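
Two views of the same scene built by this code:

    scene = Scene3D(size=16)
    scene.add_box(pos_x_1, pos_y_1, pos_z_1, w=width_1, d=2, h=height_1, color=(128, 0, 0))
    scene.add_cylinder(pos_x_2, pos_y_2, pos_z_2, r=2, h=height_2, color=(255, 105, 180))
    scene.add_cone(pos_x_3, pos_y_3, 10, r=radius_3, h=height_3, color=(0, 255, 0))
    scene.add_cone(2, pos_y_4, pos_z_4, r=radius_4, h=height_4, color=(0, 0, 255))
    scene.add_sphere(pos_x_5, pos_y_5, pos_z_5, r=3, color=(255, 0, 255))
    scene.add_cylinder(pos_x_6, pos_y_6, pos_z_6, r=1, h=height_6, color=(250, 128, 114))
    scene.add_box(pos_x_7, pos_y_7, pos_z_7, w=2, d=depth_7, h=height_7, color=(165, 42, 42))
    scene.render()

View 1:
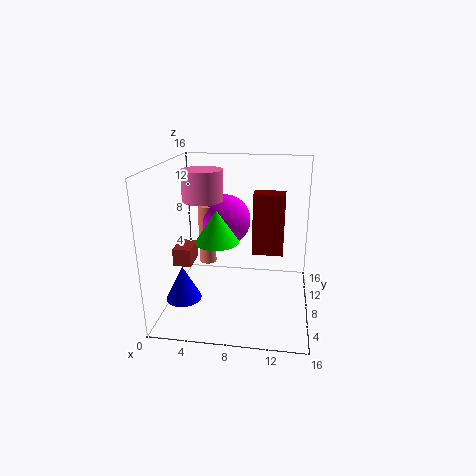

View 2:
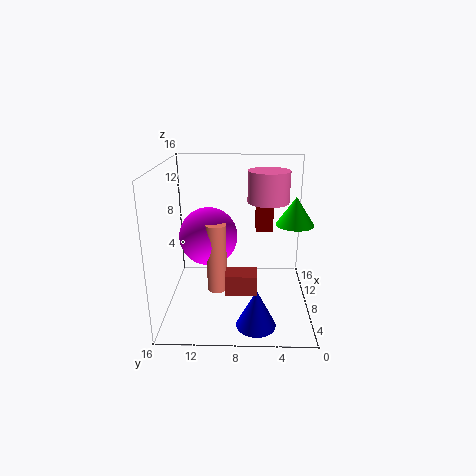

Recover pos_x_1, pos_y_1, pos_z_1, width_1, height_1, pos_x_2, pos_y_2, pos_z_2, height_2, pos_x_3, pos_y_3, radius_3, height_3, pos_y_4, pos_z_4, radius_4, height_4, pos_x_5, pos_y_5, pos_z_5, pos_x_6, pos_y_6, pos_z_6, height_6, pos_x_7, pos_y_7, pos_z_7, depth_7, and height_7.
pos_x_1 = 10, pos_y_1 = 4, pos_z_1 = 8, width_1 = 3, height_1 = 6, pos_x_2 = 5, pos_y_2 = 5, pos_z_2 = 13, height_2 = 3, pos_x_3 = 7, pos_y_3 = 2, radius_3 = 2, height_3 = 3, pos_y_4 = 6, pos_z_4 = 1, radius_4 = 2, height_4 = 4, pos_x_5 = 6, pos_y_5 = 11, pos_z_5 = 9, pos_x_6 = 4, pos_y_6 = 10, pos_z_6 = 4, height_6 = 7, pos_x_7 = 1, pos_y_7 = 6, pos_z_7 = 5, depth_7 = 3, height_7 = 2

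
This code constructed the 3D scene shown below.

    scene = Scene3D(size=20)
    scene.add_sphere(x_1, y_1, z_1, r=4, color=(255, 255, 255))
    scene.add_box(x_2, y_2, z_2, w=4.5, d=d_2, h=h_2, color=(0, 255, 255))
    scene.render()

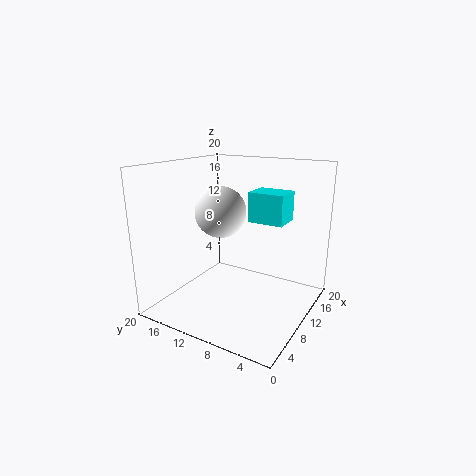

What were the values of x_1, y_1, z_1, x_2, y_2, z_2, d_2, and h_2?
x_1 = 14, y_1 = 15.5, z_1 = 12, x_2 = 14.5, y_2 = 5.5, z_2 = 11, d_2 = 5.5, h_2 = 4.5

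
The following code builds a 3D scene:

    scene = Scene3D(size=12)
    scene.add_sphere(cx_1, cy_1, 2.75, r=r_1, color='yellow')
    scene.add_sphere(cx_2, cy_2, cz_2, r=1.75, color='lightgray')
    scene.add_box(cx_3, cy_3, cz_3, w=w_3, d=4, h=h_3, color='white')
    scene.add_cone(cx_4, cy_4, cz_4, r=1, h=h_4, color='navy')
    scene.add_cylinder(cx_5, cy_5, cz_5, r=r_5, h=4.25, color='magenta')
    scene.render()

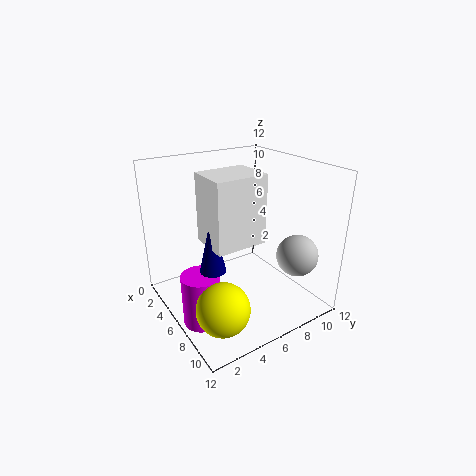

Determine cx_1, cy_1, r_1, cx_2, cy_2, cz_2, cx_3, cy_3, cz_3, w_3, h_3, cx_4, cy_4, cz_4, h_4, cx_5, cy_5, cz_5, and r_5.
cx_1 = 9.75, cy_1 = 2.25, r_1 = 2, cx_2 = 9, cy_2 = 10, cz_2 = 4.5, cx_3 = 5.75, cy_3 = 2.5, cz_3 = 6.75, w_3 = 3.25, h_3 = 5.25, cx_4 = 7.5, cy_4 = 2.75, cz_4 = 4.75, h_4 = 4.5, cx_5 = 7.25, cy_5 = 1.75, cz_5 = 0.25, r_5 = 1.5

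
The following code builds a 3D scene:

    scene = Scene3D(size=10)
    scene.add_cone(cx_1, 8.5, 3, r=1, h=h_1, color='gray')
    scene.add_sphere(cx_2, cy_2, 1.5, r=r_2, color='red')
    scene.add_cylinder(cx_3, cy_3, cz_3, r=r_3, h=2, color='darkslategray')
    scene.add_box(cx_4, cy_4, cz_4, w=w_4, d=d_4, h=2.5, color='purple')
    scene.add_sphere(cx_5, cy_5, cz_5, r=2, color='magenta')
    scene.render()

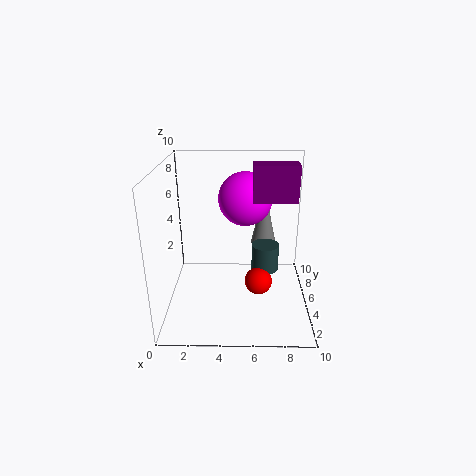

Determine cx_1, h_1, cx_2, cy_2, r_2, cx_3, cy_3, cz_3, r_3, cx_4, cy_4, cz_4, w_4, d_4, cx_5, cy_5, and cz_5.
cx_1 = 7
h_1 = 4.5
cx_2 = 6.5
cy_2 = 5
r_2 = 1
cx_3 = 7
cy_3 = 6
cz_3 = 2
r_3 = 1
cx_4 = 6
cy_4 = 5
cz_4 = 7.5
w_4 = 3
d_4 = 1.5
cx_5 = 5.5
cy_5 = 7.5
cz_5 = 7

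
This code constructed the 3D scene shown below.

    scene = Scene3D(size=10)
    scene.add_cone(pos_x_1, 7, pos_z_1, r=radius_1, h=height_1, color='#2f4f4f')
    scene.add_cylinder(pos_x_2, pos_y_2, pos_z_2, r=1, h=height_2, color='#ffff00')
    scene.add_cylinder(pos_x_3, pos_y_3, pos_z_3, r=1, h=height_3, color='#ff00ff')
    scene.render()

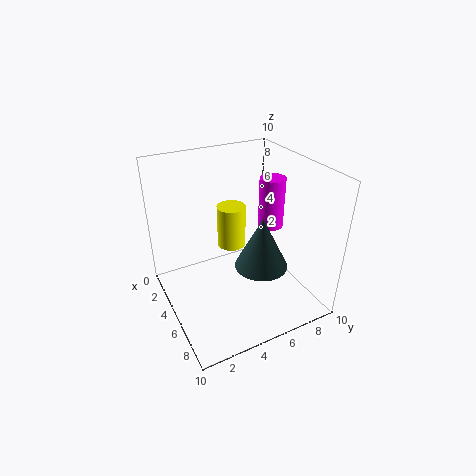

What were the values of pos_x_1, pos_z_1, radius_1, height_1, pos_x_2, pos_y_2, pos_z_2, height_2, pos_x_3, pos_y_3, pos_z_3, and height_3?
pos_x_1 = 5
pos_z_1 = 2
radius_1 = 2
height_1 = 4
pos_x_2 = 4
pos_y_2 = 5
pos_z_2 = 4
height_2 = 3
pos_x_3 = 3
pos_y_3 = 9
pos_z_3 = 4
height_3 = 4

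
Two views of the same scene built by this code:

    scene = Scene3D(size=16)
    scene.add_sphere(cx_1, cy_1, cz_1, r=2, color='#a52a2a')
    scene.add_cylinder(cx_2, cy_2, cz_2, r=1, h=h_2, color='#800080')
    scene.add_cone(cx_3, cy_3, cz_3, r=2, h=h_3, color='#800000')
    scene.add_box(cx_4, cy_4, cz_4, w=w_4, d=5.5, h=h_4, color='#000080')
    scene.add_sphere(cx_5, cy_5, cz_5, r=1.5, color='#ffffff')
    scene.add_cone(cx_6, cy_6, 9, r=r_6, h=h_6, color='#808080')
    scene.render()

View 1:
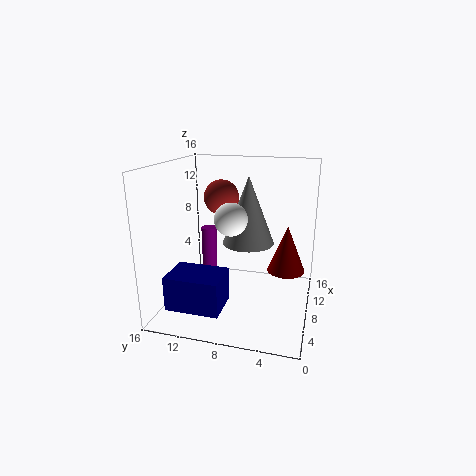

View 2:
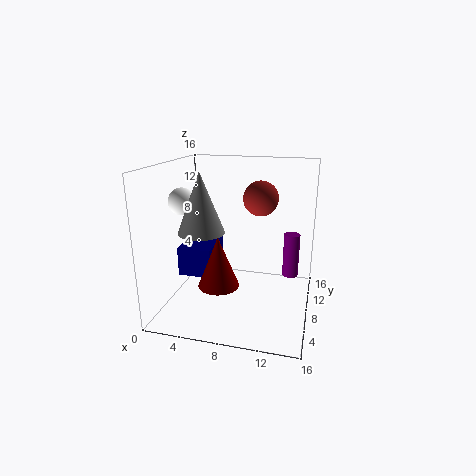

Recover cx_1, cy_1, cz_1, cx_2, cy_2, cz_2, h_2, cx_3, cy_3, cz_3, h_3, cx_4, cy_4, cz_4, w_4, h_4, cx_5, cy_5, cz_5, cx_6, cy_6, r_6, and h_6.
cx_1 = 10; cy_1 = 10.5; cz_1 = 12; cx_2 = 13.5; cy_2 = 13.5; cz_2 = 1.5; h_2 = 5.5; cx_3 = 7.5; cy_3 = 2.5; cz_3 = 5; h_3 = 5; cx_4 = 0.5; cy_4 = 8; cz_4 = 2.5; w_4 = 4; h_4 = 3.5; cx_5 = 2; cy_5 = 7; cz_5 = 12; cx_6 = 4.5; cy_6 = 6; r_6 = 2.5; h_6 = 6.5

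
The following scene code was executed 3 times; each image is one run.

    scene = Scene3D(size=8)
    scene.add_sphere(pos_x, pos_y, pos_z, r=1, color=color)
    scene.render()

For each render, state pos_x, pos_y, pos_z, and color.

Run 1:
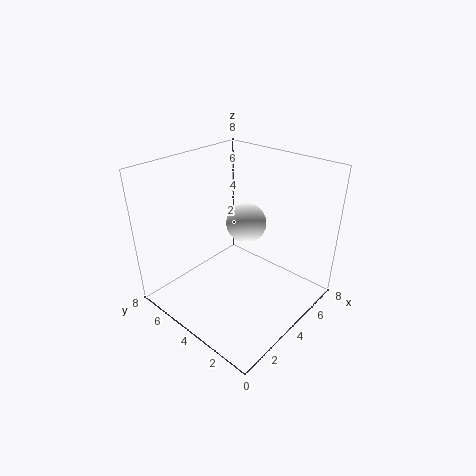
pos_x = 3.5; pos_y = 3; pos_z = 5.5; color = 'white'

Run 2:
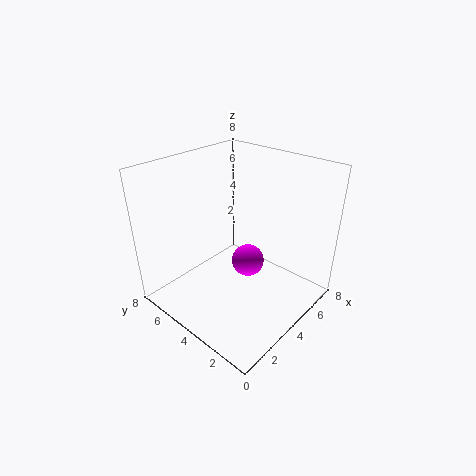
pos_x = 5.5; pos_y = 4.5; pos_z = 1.5; color = 'magenta'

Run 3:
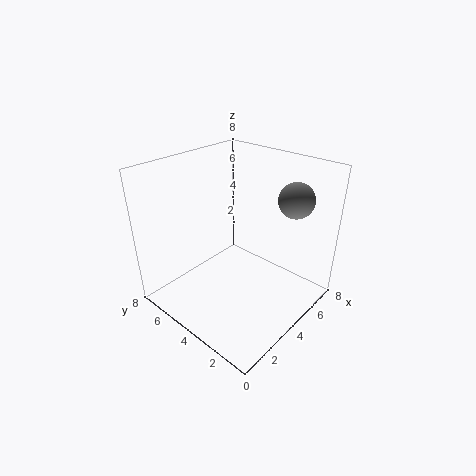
pos_x = 6.5; pos_y = 2; pos_z = 6; color = 'gray'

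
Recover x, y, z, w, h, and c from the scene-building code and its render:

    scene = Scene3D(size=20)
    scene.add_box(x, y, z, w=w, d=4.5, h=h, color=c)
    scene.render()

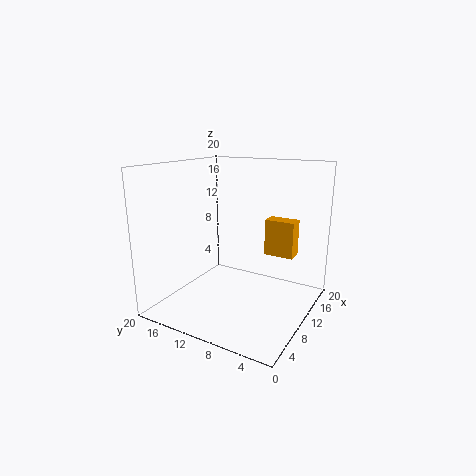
x = 15.5, y = 4, z = 6, w = 2.5, h = 5.5, c = 'orange'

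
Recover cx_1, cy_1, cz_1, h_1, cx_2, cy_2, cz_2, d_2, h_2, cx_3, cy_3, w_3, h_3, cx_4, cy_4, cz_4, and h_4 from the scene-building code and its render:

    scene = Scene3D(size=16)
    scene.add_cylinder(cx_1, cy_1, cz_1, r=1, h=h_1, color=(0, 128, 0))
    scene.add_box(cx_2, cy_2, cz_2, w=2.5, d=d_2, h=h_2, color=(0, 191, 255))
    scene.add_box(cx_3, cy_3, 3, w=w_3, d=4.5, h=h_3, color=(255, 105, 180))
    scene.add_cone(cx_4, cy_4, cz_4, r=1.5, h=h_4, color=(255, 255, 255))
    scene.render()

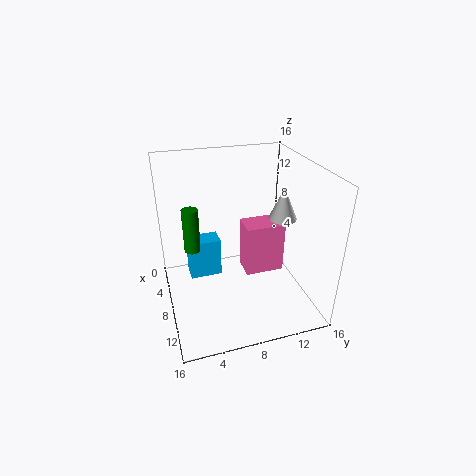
cx_1 = 3.5; cy_1 = 3.5; cz_1 = 4.5; h_1 = 5.5; cx_2 = 1.5; cy_2 = 3; cz_2 = 0.5; d_2 = 4; h_2 = 5; cx_3 = 5.5; cy_3 = 9; w_3 = 3; h_3 = 6; cx_4 = 9.5; cy_4 = 12.5; cz_4 = 10.5; h_4 = 3.5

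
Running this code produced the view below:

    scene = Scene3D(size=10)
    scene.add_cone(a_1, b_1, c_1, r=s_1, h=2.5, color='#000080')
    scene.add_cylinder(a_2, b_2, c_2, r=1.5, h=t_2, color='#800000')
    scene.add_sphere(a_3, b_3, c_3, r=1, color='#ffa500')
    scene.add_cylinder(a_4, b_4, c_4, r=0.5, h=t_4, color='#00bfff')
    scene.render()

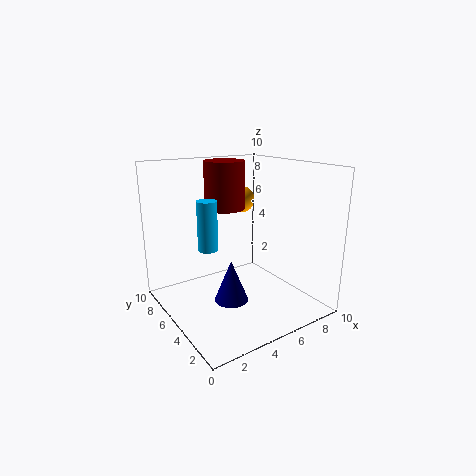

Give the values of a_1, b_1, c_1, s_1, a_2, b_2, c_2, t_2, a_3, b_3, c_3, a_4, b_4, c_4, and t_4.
a_1 = 2.5
b_1 = 2
c_1 = 2.5
s_1 = 1
a_2 = 5.5
b_2 = 7.5
c_2 = 6.5
t_2 = 3.5
a_3 = 7
b_3 = 7.5
c_3 = 7
a_4 = 0.5
b_4 = 1
c_4 = 6.5
t_4 = 2.5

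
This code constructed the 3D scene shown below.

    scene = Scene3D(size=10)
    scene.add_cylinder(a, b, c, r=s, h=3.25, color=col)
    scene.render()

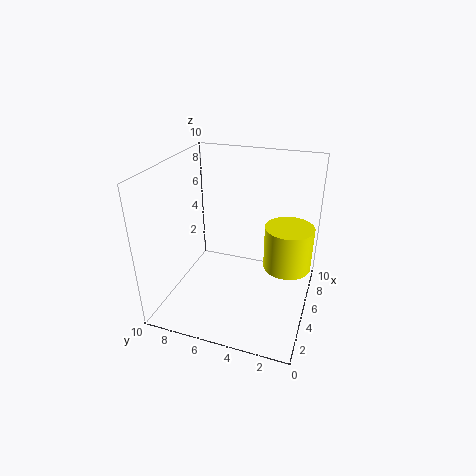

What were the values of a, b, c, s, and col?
a = 6.75
b = 1.75
c = 2.25
s = 1.75
col = 'yellow'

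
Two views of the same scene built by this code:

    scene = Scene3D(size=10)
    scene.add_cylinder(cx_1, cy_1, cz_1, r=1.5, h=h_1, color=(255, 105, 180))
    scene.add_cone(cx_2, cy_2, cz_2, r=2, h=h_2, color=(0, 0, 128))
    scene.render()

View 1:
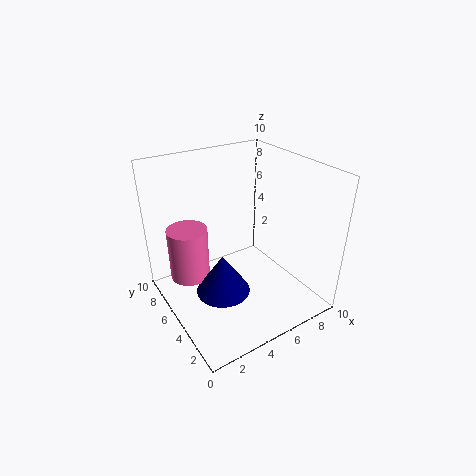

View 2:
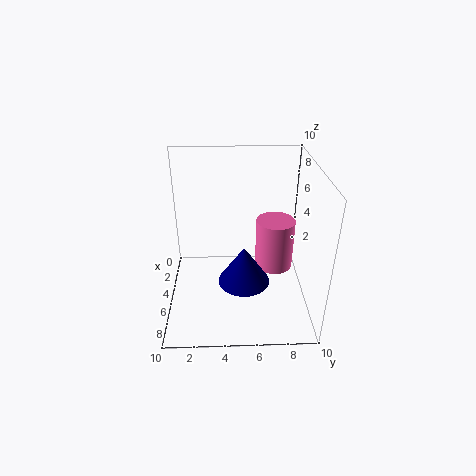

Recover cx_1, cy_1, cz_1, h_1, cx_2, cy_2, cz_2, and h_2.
cx_1 = 2.5; cy_1 = 8; cz_1 = 1; h_1 = 4; cx_2 = 4; cy_2 = 5.5; cz_2 = 0.5; h_2 = 3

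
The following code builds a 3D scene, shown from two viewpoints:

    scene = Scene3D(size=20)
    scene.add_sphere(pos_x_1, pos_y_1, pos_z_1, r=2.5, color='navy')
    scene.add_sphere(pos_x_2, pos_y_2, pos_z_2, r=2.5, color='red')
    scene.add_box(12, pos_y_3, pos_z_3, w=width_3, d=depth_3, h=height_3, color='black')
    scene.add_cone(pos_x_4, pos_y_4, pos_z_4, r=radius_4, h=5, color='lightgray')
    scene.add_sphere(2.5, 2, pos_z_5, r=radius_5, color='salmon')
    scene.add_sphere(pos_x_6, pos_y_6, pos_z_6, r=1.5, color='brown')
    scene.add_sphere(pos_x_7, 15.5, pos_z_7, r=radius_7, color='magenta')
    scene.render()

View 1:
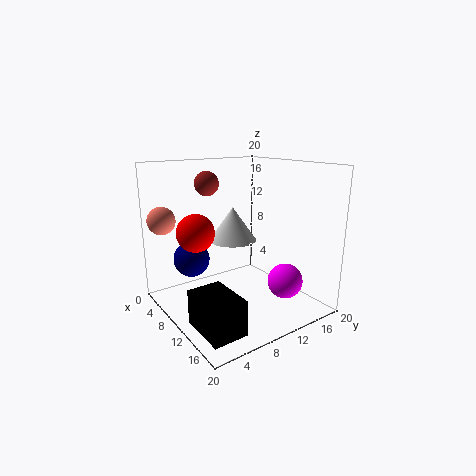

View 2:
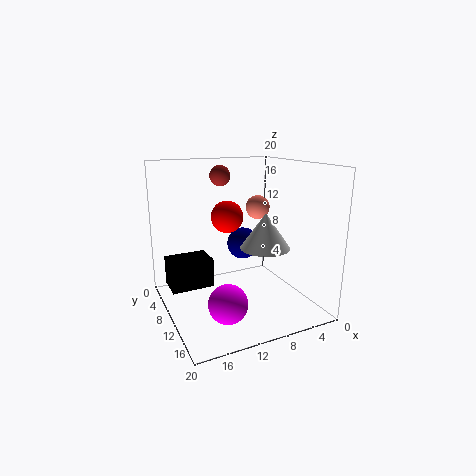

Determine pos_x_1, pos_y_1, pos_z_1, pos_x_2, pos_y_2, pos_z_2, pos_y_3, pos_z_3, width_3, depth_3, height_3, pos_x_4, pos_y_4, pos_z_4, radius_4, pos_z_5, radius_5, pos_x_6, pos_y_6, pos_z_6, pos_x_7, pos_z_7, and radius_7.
pos_x_1 = 6.5, pos_y_1 = 4.5, pos_z_1 = 7, pos_x_2 = 9, pos_y_2 = 4, pos_z_2 = 11.5, pos_y_3 = 1, pos_z_3 = 1, width_3 = 6.5, depth_3 = 4.5, height_3 = 4.5, pos_x_4 = 6.5, pos_y_4 = 11.5, pos_z_4 = 8.5, radius_4 = 3.5, pos_z_5 = 12, radius_5 = 2, pos_x_6 = 10.5, pos_y_6 = 5, pos_z_6 = 18, pos_x_7 = 14, pos_z_7 = 3.5, radius_7 = 2.5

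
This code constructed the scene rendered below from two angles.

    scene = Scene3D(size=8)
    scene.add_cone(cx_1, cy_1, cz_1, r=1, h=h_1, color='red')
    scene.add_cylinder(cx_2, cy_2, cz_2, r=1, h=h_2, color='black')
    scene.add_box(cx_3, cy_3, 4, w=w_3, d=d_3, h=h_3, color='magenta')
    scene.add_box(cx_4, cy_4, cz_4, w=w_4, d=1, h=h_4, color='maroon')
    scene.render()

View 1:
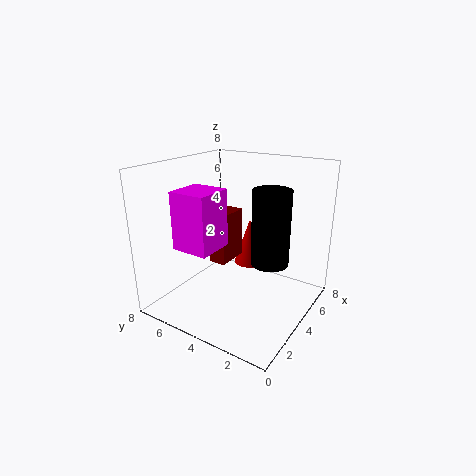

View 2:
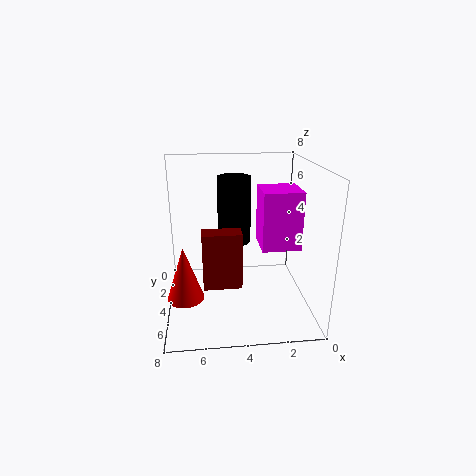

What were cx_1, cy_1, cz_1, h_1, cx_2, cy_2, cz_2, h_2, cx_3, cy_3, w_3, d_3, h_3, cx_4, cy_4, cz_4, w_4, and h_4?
cx_1 = 7
cy_1 = 5
cz_1 = 1
h_1 = 3
cx_2 = 4
cy_2 = 2
cz_2 = 3
h_2 = 4
cx_3 = 1
cy_3 = 4
w_3 = 2
d_3 = 2
h_3 = 3
cx_4 = 4
cy_4 = 5
cz_4 = 2
w_4 = 2
h_4 = 3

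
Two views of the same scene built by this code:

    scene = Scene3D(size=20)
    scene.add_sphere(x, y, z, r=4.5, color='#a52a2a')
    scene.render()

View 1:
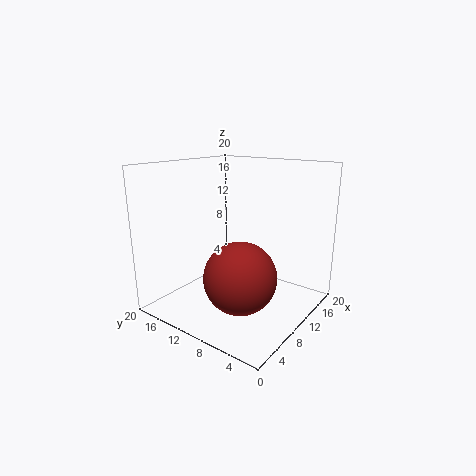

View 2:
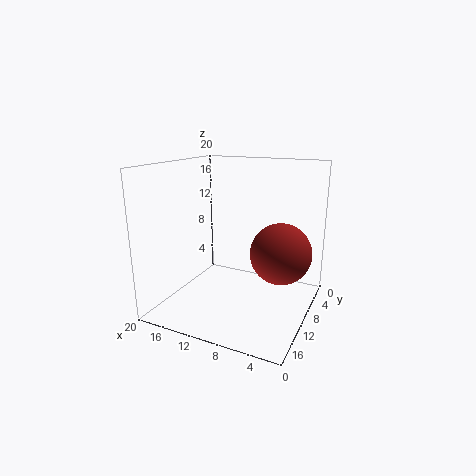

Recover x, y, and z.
x = 5, y = 6, z = 7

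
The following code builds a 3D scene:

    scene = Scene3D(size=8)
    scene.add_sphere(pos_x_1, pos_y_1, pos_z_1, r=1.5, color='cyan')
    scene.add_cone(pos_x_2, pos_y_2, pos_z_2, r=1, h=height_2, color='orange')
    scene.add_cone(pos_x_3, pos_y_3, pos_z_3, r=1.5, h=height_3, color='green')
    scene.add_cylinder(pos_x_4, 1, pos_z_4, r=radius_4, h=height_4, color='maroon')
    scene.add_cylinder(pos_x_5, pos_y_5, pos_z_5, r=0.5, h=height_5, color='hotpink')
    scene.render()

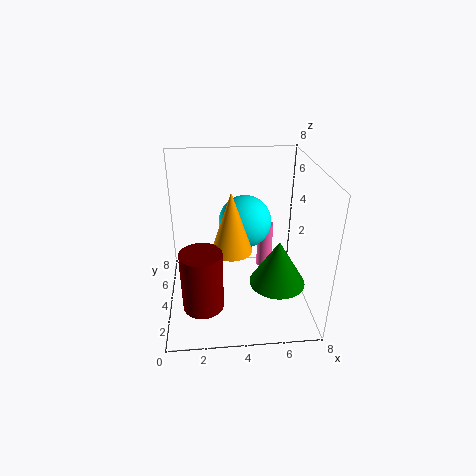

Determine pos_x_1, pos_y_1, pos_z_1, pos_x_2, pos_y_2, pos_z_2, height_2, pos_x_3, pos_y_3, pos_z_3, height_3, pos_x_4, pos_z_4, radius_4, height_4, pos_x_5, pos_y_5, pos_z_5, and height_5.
pos_x_1 = 4.5
pos_y_1 = 5
pos_z_1 = 4.5
pos_x_2 = 3.5
pos_y_2 = 2
pos_z_2 = 4.5
height_2 = 3
pos_x_3 = 6
pos_y_3 = 2.5
pos_z_3 = 2
height_3 = 2.5
pos_x_4 = 2
pos_z_4 = 2
radius_4 = 1
height_4 = 3
pos_x_5 = 6
pos_y_5 = 6.5
pos_z_5 = 0.5
height_5 = 3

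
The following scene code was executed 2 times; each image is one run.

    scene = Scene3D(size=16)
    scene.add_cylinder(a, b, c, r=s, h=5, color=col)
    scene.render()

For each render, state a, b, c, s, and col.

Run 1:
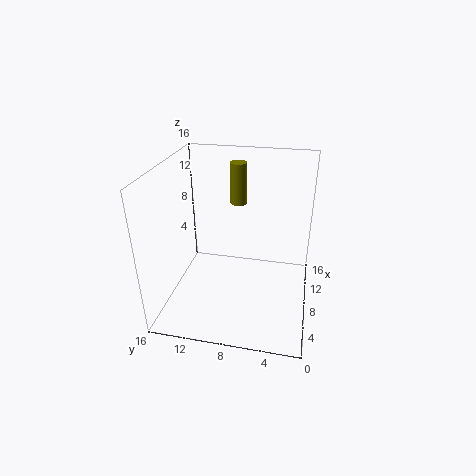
a = 13; b = 9; c = 10; s = 1; col = 'olive'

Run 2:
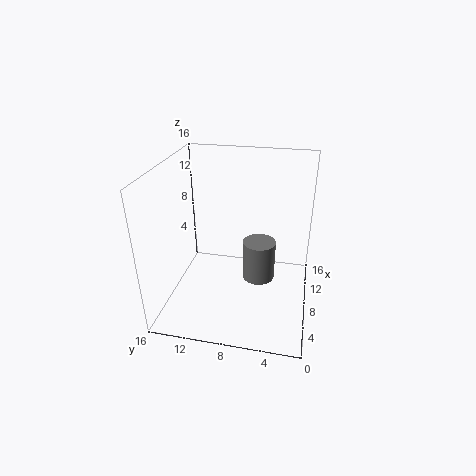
a = 11; b = 6; c = 1; s = 2; col = 'gray'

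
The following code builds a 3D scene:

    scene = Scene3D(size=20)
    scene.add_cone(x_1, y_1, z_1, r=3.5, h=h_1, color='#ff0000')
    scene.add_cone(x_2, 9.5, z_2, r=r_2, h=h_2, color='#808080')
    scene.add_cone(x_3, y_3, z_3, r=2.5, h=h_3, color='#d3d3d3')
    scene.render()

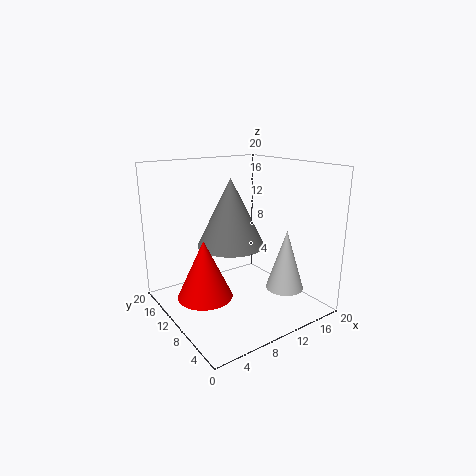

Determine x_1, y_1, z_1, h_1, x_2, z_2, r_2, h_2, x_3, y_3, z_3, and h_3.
x_1 = 3.5
y_1 = 8
z_1 = 4
h_1 = 7.5
x_2 = 8.5
z_2 = 9.5
r_2 = 4.5
h_2 = 9
x_3 = 13.5
y_3 = 4
z_3 = 4
h_3 = 8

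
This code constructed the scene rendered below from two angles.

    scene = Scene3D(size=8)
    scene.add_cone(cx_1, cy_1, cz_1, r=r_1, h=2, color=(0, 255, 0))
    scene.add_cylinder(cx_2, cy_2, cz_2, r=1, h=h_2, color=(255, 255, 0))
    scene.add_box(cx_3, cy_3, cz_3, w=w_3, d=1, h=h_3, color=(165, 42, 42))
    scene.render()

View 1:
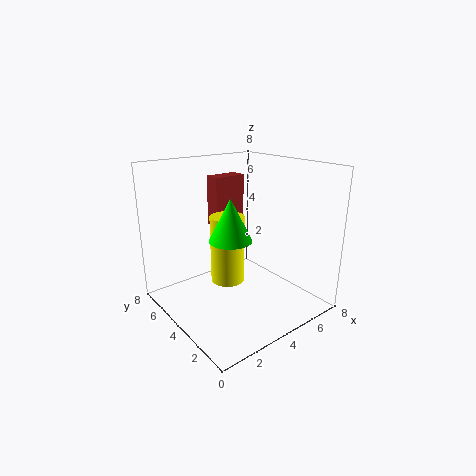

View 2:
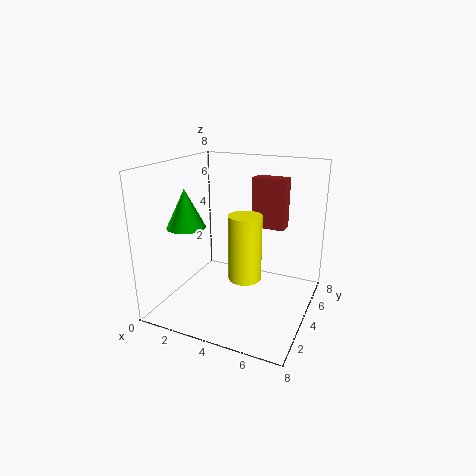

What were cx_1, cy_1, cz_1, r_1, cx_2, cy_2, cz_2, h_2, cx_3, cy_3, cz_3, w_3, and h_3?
cx_1 = 2, cy_1 = 2, cz_1 = 5, r_1 = 1, cx_2 = 4, cy_2 = 5, cz_2 = 1, h_2 = 4, cx_3 = 4, cy_3 = 6, cz_3 = 4, w_3 = 2, h_3 = 3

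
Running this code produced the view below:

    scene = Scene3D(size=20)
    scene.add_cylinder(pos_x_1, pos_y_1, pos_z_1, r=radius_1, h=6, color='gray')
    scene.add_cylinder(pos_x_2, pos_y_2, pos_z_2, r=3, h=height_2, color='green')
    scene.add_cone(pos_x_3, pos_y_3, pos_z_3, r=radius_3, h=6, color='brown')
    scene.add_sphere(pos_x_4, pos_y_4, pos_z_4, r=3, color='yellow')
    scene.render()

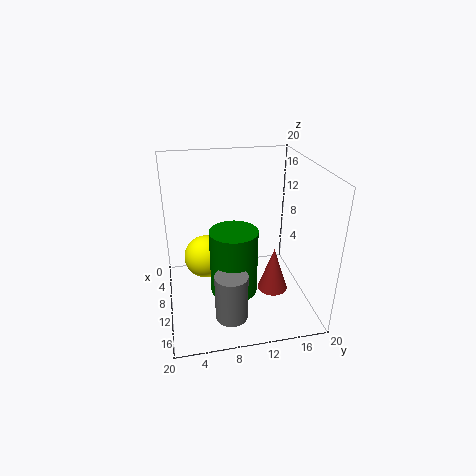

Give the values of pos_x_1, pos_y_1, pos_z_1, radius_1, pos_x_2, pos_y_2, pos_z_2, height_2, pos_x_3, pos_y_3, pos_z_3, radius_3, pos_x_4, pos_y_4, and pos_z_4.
pos_x_1 = 18
pos_y_1 = 7.5
pos_z_1 = 3.5
radius_1 = 2
pos_x_2 = 14.5
pos_y_2 = 8.5
pos_z_2 = 5
height_2 = 8.5
pos_x_3 = 14
pos_y_3 = 14
pos_z_3 = 4
radius_3 = 2
pos_x_4 = 9
pos_y_4 = 5.5
pos_z_4 = 7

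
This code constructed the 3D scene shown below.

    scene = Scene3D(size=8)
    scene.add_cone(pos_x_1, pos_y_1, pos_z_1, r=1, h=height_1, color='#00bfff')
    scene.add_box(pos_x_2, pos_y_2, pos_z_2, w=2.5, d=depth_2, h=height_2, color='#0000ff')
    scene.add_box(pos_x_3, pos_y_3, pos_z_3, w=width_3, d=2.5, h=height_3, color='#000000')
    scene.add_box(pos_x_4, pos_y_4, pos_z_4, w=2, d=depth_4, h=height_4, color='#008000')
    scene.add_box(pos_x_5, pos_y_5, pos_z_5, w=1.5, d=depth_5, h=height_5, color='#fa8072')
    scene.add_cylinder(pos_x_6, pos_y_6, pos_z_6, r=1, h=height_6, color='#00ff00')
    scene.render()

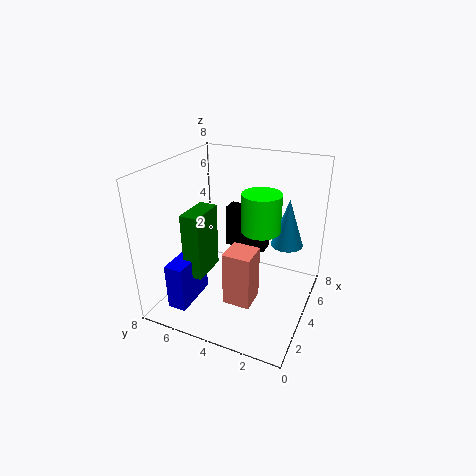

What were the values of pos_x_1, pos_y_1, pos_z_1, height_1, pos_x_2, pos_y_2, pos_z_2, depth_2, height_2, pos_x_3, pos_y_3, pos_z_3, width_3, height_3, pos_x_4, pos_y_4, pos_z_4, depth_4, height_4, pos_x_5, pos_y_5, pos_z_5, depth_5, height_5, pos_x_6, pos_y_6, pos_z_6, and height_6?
pos_x_1 = 7
pos_y_1 = 2
pos_z_1 = 2.5
height_1 = 3
pos_x_2 = 0.5
pos_y_2 = 5.5
pos_z_2 = 1
depth_2 = 1
height_2 = 2.5
pos_x_3 = 5.5
pos_y_3 = 3
pos_z_3 = 2.5
width_3 = 1
height_3 = 2.5
pos_x_4 = 1.5
pos_y_4 = 5
pos_z_4 = 2.5
depth_4 = 1
height_4 = 3.5
pos_x_5 = 2
pos_y_5 = 2.5
pos_z_5 = 1
depth_5 = 1.5
height_5 = 3
pos_x_6 = 3.5
pos_y_6 = 2.5
pos_z_6 = 5
height_6 = 2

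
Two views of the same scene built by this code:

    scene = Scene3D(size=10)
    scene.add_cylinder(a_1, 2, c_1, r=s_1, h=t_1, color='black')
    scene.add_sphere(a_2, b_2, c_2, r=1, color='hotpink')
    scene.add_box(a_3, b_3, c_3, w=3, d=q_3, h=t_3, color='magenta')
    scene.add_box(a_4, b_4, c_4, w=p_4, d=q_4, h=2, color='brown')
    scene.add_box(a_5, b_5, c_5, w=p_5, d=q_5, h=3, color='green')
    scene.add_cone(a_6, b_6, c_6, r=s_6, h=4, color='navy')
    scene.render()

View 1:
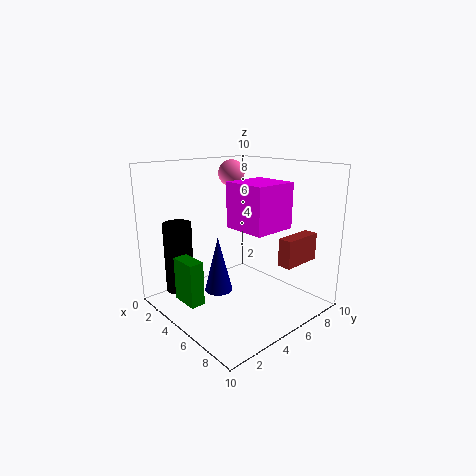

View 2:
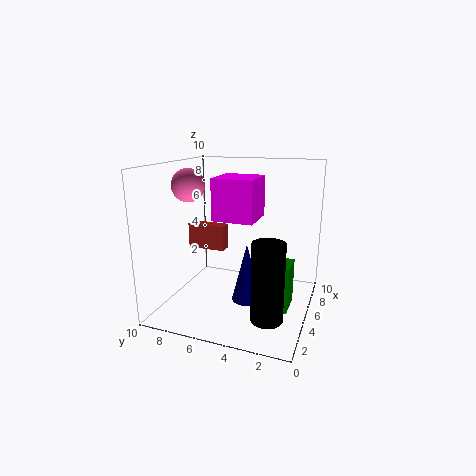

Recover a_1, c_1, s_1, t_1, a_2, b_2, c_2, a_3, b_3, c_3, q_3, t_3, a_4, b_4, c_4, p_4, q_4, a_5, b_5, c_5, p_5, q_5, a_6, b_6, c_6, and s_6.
a_1 = 2; c_1 = 1; s_1 = 1; t_1 = 5; a_2 = 2; b_2 = 7; c_2 = 9; a_3 = 5; b_3 = 4; c_3 = 6; q_3 = 3; t_3 = 3; a_4 = 7; b_4 = 7; c_4 = 3; p_4 = 1; q_4 = 3; a_5 = 3; b_5 = 1; c_5 = 1; p_5 = 2; q_5 = 1; a_6 = 4; b_6 = 4; c_6 = 1; s_6 = 1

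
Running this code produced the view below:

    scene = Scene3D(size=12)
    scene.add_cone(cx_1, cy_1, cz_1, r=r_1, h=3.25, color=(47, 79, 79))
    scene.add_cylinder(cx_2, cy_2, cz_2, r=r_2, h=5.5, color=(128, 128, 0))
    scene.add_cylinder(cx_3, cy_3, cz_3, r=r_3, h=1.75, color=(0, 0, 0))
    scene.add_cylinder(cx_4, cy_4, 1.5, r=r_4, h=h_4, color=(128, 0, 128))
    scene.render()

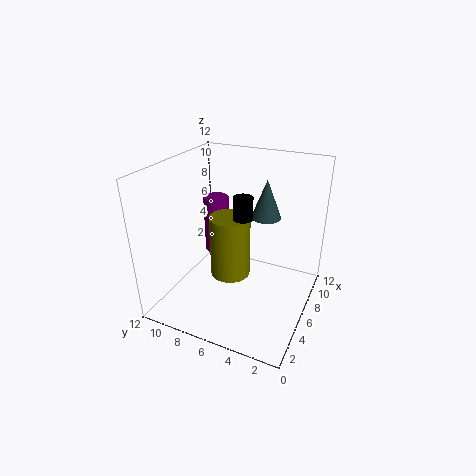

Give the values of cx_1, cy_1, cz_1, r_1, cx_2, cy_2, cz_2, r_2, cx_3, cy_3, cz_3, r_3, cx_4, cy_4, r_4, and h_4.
cx_1 = 7.75; cy_1 = 4.25; cz_1 = 7.5; r_1 = 1.25; cx_2 = 6.5; cy_2 = 7; cz_2 = 2; r_2 = 1.75; cx_3 = 4.75; cy_3 = 5; cz_3 = 8.5; r_3 = 0.75; cx_4 = 10.5; cy_4 = 10.5; r_4 = 1.25; h_4 = 5.75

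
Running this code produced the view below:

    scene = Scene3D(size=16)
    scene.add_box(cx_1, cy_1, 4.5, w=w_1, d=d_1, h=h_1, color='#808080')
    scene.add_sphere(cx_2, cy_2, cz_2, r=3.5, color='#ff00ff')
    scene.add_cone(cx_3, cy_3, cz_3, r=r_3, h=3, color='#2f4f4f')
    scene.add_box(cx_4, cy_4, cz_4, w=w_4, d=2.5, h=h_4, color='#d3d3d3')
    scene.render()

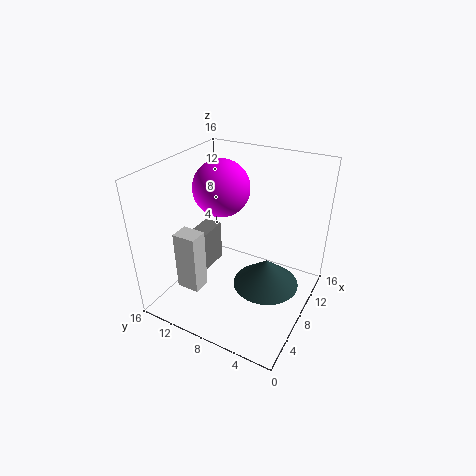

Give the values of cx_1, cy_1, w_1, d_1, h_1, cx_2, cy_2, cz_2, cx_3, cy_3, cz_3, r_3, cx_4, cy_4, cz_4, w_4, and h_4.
cx_1 = 5, cy_1 = 10.5, w_1 = 3.5, d_1 = 2, h_1 = 4.5, cx_2 = 12, cy_2 = 12.5, cz_2 = 11.5, cx_3 = 7, cy_3 = 4, cz_3 = 4, r_3 = 3.5, cx_4 = 2.5, cy_4 = 10, cz_4 = 3.5, w_4 = 2, h_4 = 6.5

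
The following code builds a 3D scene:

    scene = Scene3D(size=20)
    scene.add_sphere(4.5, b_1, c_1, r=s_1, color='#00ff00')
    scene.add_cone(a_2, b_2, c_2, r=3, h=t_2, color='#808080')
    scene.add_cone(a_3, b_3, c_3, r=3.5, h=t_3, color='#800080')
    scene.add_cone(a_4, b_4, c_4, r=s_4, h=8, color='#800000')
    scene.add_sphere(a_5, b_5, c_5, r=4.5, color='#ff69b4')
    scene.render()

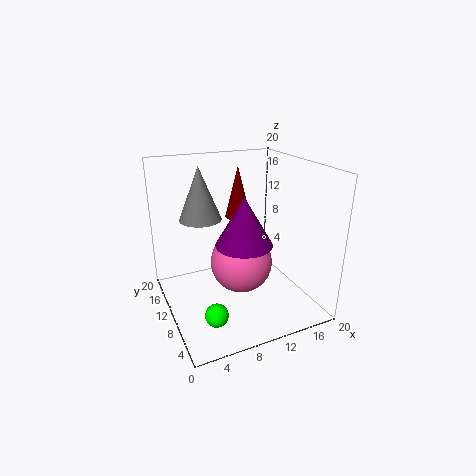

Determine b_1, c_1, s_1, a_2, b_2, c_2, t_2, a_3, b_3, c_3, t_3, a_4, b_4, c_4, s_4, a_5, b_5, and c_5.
b_1 = 4.5; c_1 = 2.5; s_1 = 1.5; a_2 = 6; b_2 = 14; c_2 = 12; t_2 = 7.5; a_3 = 8.5; b_3 = 5; c_3 = 11.5; t_3 = 6; a_4 = 13; b_4 = 16.5; c_4 = 10.5; s_4 = 2; a_5 = 11; b_5 = 11; c_5 = 5.5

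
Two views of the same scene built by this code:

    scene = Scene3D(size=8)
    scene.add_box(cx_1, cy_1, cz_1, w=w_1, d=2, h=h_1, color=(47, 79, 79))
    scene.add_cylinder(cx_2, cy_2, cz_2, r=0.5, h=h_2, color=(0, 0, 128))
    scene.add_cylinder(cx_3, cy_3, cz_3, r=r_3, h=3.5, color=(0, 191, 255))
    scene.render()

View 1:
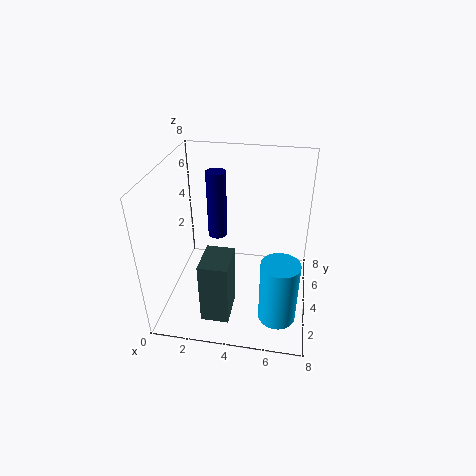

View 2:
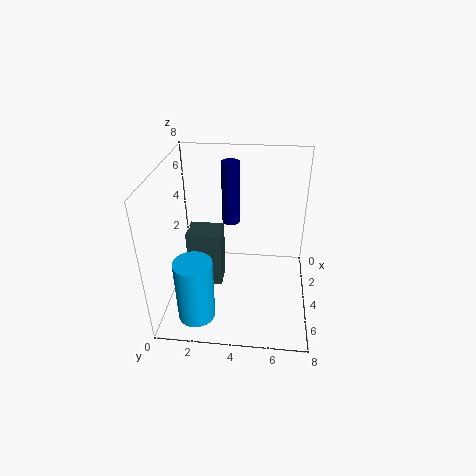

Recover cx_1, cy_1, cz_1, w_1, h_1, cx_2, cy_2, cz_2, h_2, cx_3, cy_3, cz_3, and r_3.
cx_1 = 2.5, cy_1 = 1, cz_1 = 0.5, w_1 = 1.5, h_1 = 3.5, cx_2 = 3, cy_2 = 3.5, cz_2 = 4.5, h_2 = 3.5, cx_3 = 6.5, cy_3 = 2, cz_3 = 0.5, r_3 = 1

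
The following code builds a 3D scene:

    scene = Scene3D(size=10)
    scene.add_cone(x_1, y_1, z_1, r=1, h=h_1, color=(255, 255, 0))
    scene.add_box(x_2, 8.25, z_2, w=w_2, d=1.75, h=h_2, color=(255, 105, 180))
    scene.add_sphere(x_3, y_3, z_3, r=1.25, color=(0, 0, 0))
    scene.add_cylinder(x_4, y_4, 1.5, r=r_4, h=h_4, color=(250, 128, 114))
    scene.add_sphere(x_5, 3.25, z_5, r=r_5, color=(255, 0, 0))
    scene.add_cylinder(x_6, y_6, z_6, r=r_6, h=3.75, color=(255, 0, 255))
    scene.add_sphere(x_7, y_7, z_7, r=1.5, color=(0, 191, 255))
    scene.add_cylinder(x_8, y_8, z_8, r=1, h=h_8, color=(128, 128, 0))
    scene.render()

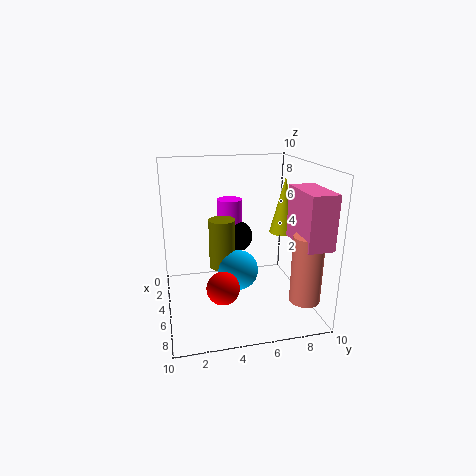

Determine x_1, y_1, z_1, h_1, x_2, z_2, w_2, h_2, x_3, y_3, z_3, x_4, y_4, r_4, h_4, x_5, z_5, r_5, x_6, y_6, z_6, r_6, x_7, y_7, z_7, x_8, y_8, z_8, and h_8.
x_1 = 4.5
y_1 = 8.5
z_1 = 5
h_1 = 4
x_2 = 5.75
z_2 = 5.25
w_2 = 3.5
h_2 = 3.5
x_3 = 1.5
y_3 = 5.75
z_3 = 3.75
x_4 = 8.25
y_4 = 8.75
r_4 = 1
h_4 = 4.5
x_5 = 8.5
z_5 = 3.25
r_5 = 1
x_6 = 1
y_6 = 5.25
z_6 = 3
r_6 = 1
x_7 = 4
y_7 = 5.25
z_7 = 2
x_8 = 3
y_8 = 4.25
z_8 = 2
h_8 = 3.75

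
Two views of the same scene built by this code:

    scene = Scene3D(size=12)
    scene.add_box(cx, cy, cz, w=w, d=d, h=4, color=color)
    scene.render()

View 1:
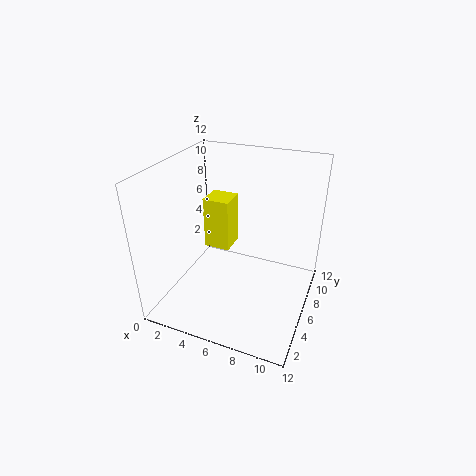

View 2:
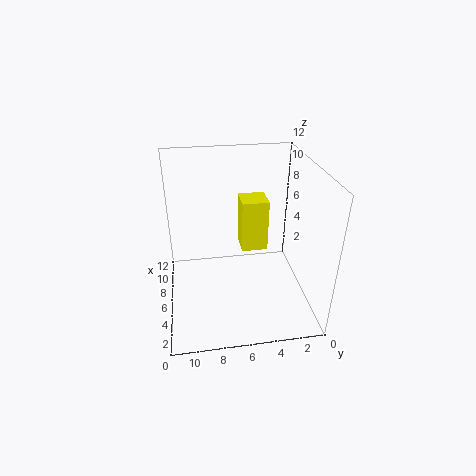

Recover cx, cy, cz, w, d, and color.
cx = 4
cy = 4
cz = 6
w = 2
d = 2
color = 'yellow'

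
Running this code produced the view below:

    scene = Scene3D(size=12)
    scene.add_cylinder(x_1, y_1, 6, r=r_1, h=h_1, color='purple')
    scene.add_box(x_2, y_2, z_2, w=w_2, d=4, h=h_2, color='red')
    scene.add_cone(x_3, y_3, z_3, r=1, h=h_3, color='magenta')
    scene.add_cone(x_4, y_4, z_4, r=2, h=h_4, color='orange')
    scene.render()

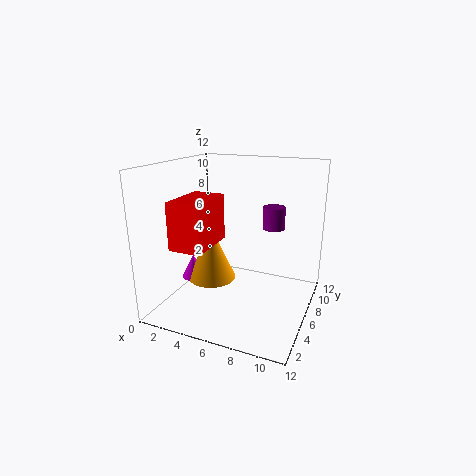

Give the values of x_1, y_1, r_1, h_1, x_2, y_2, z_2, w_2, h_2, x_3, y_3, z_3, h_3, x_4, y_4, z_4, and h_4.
x_1 = 8; y_1 = 9.5; r_1 = 1; h_1 = 2; x_2 = 3; y_2 = 0.5; z_2 = 6.5; w_2 = 2.5; h_2 = 3.5; x_3 = 2.5; y_3 = 4.5; z_3 = 2.5; h_3 = 2; x_4 = 4; y_4 = 5; z_4 = 2.5; h_4 = 4.5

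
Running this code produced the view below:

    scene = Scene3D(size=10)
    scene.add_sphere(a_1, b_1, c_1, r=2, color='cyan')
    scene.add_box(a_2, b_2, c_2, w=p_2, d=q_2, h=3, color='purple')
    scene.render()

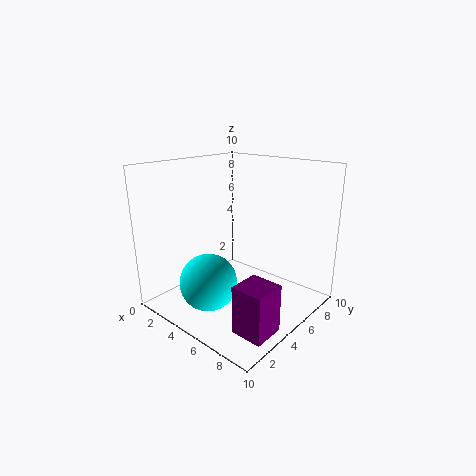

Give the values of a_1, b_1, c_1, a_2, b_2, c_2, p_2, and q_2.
a_1 = 4
b_1 = 3
c_1 = 2
a_2 = 8
b_2 = 1
c_2 = 1
p_2 = 2
q_2 = 2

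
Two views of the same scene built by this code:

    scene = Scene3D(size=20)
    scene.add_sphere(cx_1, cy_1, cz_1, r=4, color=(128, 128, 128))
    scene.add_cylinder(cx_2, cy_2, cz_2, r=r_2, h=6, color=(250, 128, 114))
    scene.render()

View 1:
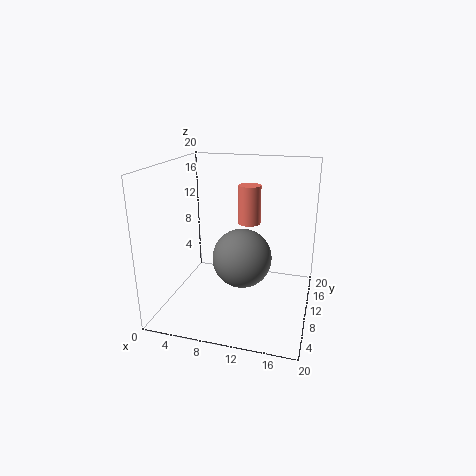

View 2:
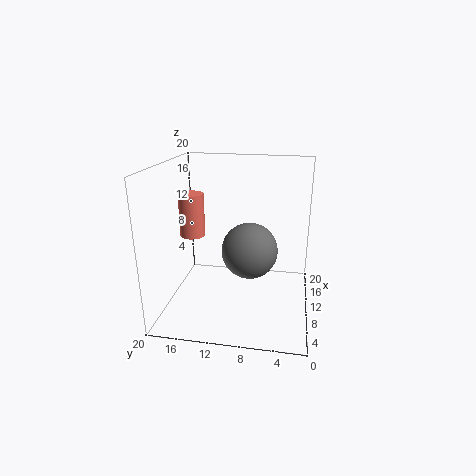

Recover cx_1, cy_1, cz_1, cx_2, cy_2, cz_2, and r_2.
cx_1 = 11, cy_1 = 8.5, cz_1 = 7.75, cx_2 = 10, cy_2 = 16.5, cz_2 = 10, r_2 = 1.75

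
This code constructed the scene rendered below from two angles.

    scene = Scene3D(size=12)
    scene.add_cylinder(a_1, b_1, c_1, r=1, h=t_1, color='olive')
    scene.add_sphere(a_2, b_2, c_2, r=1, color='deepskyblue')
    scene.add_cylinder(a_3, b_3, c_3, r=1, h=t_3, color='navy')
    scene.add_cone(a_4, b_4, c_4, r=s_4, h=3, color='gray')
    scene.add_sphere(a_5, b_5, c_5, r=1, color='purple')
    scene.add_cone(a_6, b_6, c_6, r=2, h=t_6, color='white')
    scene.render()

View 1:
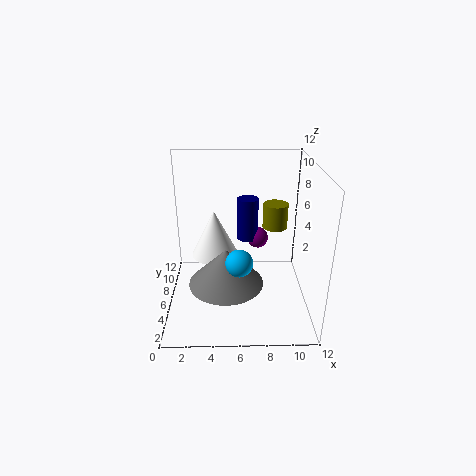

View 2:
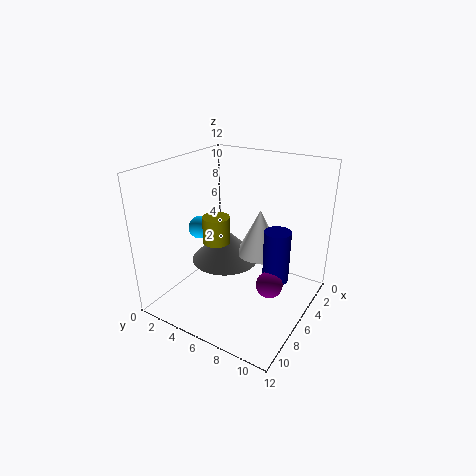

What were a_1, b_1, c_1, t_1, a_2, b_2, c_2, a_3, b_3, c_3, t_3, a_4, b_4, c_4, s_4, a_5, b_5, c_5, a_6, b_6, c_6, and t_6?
a_1 = 9
b_1 = 6
c_1 = 7
t_1 = 2
a_2 = 6
b_2 = 2
c_2 = 6
a_3 = 7
b_3 = 10
c_3 = 4
t_3 = 4
a_4 = 5
b_4 = 4
c_4 = 3
s_4 = 3
a_5 = 8
b_5 = 10
c_5 = 4
a_6 = 4
b_6 = 7
c_6 = 4
t_6 = 4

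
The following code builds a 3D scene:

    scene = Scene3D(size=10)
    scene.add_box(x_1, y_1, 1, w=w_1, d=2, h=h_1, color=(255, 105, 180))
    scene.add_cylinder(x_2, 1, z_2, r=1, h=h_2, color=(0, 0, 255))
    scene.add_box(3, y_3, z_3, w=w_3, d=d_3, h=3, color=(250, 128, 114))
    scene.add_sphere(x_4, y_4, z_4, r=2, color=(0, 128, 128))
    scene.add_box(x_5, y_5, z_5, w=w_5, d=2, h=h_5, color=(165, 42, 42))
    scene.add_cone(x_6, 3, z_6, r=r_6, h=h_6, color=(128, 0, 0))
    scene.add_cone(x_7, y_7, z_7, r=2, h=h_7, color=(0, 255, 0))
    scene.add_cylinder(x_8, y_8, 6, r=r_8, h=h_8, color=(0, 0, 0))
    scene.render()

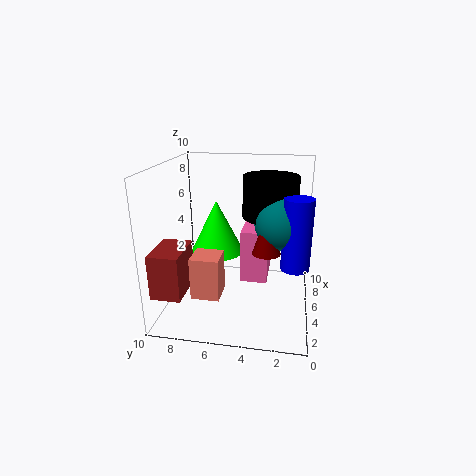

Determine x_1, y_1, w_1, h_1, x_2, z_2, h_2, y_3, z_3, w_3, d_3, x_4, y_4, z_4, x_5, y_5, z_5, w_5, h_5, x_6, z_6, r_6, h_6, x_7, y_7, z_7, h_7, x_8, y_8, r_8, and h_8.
x_1 = 6, y_1 = 3, w_1 = 3, h_1 = 4, x_2 = 5, z_2 = 3, h_2 = 5, y_3 = 6, z_3 = 1, w_3 = 2, d_3 = 2, x_4 = 6, y_4 = 2, z_4 = 6, x_5 = 1, y_5 = 8, z_5 = 2, w_5 = 3, h_5 = 3, x_6 = 5, z_6 = 4, r_6 = 1, h_6 = 3, x_7 = 7, y_7 = 7, z_7 = 3, h_7 = 4, x_8 = 7, y_8 = 3, r_8 = 2, h_8 = 3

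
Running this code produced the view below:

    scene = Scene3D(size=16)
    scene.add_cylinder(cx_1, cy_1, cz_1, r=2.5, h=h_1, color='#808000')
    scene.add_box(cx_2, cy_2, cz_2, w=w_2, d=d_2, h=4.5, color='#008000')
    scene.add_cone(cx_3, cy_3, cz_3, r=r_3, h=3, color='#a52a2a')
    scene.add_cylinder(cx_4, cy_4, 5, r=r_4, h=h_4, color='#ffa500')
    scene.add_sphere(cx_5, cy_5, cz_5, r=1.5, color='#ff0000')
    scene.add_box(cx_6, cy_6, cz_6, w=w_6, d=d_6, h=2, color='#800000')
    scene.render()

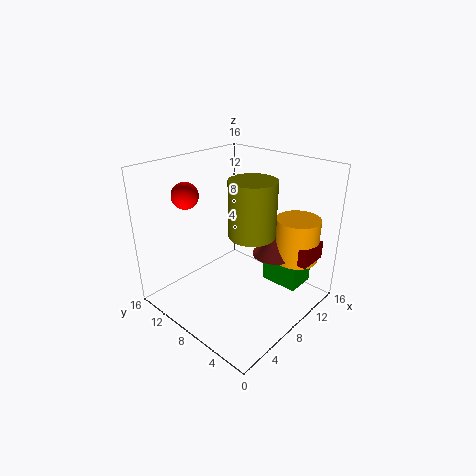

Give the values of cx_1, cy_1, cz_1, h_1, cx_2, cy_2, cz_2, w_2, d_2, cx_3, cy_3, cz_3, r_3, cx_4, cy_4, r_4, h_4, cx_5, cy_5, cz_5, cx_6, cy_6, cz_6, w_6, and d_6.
cx_1 = 8, cy_1 = 6, cz_1 = 9, h_1 = 6, cx_2 = 11.5, cy_2 = 2.5, cz_2 = 1.5, w_2 = 3.5, d_2 = 4.5, cx_3 = 11.5, cy_3 = 5.5, cz_3 = 5.5, r_3 = 2.5, cx_4 = 13, cy_4 = 3.5, r_4 = 2.5, h_4 = 5, cx_5 = 5, cy_5 = 13, cz_5 = 12.5, cx_6 = 11, cy_6 = 1, cz_6 = 5.5, w_6 = 3.5, d_6 = 2.5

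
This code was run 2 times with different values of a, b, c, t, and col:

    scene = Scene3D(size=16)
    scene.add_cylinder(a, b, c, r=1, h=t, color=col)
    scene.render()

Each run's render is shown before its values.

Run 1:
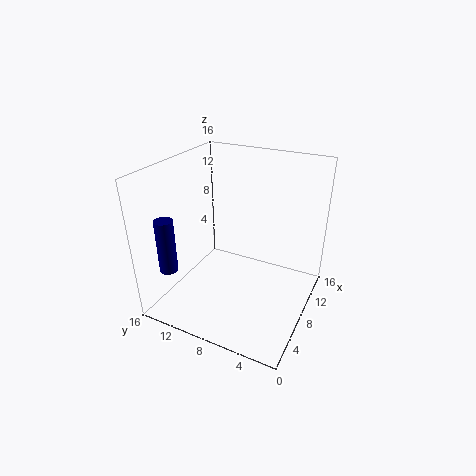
a = 3, b = 14, c = 5, t = 6, col = 'navy'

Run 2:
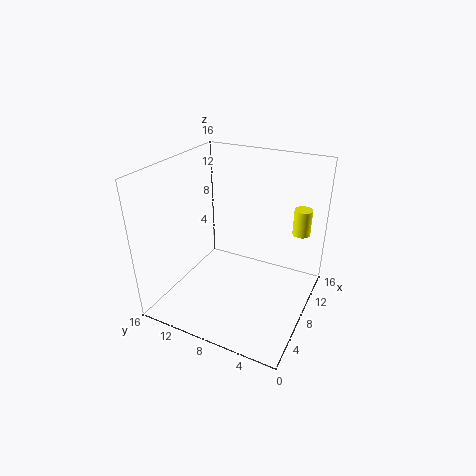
a = 12, b = 2, c = 8, t = 3, col = 'yellow'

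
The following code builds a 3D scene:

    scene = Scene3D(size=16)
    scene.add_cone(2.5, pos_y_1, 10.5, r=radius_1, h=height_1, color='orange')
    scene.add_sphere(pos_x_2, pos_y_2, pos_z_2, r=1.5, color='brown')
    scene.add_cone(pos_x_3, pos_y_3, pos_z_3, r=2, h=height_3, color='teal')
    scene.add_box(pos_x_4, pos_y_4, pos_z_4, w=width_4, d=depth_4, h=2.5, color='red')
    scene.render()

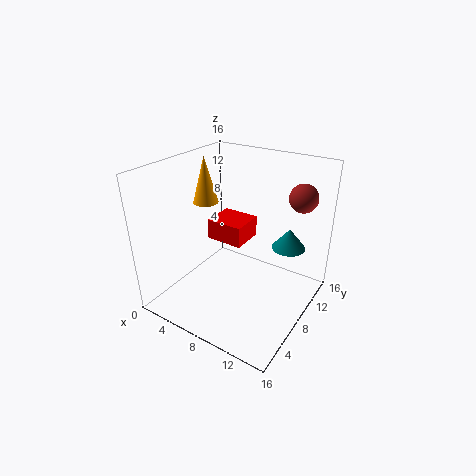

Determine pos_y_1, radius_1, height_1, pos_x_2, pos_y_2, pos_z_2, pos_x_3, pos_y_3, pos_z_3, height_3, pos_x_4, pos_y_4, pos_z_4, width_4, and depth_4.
pos_y_1 = 9.5; radius_1 = 1.5; height_1 = 5.5; pos_x_2 = 14; pos_y_2 = 11; pos_z_2 = 13; pos_x_3 = 12; pos_y_3 = 13; pos_z_3 = 5.5; height_3 = 2.5; pos_x_4 = 3; pos_y_4 = 9; pos_z_4 = 6; width_4 = 4.5; depth_4 = 4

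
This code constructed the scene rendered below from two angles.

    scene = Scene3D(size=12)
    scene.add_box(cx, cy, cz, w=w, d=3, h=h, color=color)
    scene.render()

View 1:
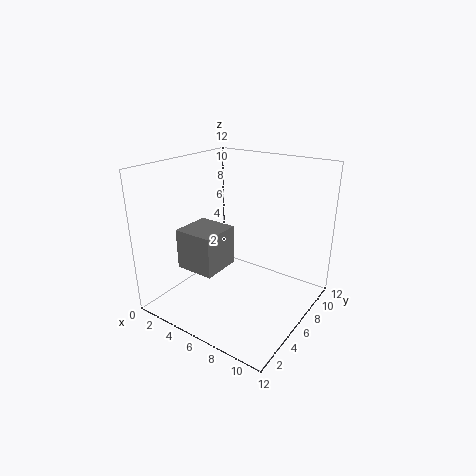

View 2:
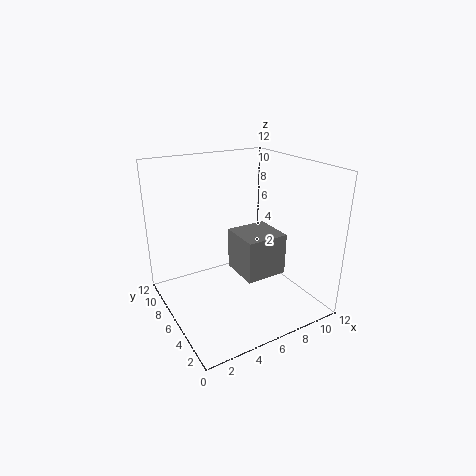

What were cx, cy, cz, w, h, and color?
cx = 4
cy = 1
cz = 5
w = 3
h = 3
color = 'gray'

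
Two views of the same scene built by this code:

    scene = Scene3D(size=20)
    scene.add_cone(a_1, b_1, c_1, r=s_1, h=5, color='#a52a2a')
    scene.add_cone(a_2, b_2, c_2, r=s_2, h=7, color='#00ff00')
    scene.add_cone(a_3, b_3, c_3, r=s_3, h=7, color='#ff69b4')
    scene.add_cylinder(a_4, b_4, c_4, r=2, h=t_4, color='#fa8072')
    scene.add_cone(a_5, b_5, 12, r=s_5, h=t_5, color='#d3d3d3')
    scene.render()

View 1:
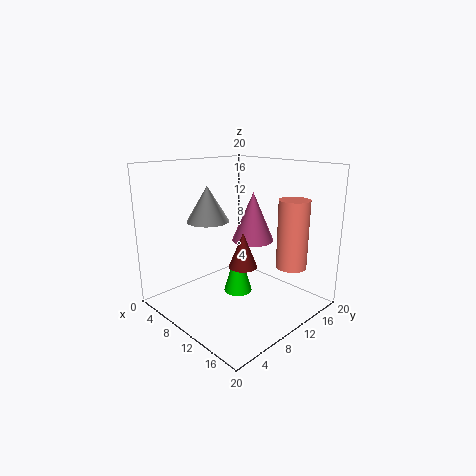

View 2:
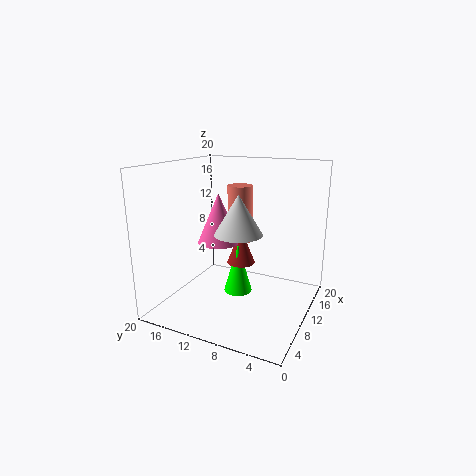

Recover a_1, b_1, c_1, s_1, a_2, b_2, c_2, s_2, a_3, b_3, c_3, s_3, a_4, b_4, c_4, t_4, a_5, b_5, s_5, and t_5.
a_1 = 11, b_1 = 10, c_1 = 6, s_1 = 2, a_2 = 10, b_2 = 10, c_2 = 2, s_2 = 2, a_3 = 10, b_3 = 13, c_3 = 9, s_3 = 3, a_4 = 17, b_4 = 13, c_4 = 7, t_4 = 9, a_5 = 6, b_5 = 8, s_5 = 3, t_5 = 5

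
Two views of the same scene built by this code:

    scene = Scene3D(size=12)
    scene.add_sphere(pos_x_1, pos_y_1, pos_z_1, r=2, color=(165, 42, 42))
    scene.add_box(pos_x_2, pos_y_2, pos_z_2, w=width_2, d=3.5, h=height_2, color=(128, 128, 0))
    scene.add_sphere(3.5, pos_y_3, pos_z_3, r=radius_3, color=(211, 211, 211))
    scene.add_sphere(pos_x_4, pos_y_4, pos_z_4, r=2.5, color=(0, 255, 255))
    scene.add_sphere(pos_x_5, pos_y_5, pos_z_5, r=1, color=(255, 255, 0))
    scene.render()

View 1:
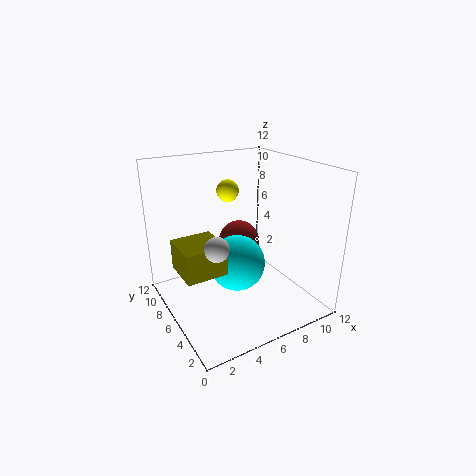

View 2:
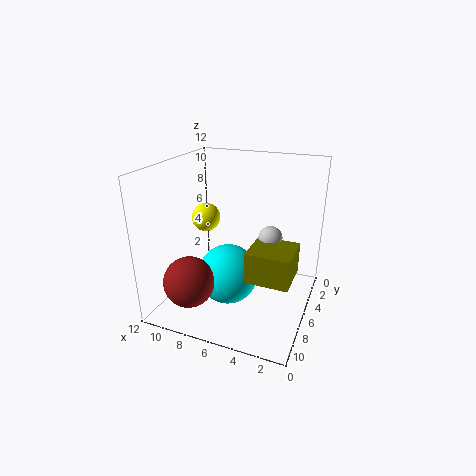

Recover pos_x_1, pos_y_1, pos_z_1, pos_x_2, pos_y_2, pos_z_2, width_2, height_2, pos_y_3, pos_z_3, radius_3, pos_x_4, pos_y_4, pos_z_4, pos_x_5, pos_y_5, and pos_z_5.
pos_x_1 = 8.5
pos_y_1 = 10
pos_z_1 = 3.5
pos_x_2 = 1
pos_y_2 = 5
pos_z_2 = 3.5
width_2 = 3.5
height_2 = 2.5
pos_y_3 = 5
pos_z_3 = 6
radius_3 = 1
pos_x_4 = 6.5
pos_y_4 = 7
pos_z_4 = 3
pos_x_5 = 7
pos_y_5 = 9.5
pos_z_5 = 9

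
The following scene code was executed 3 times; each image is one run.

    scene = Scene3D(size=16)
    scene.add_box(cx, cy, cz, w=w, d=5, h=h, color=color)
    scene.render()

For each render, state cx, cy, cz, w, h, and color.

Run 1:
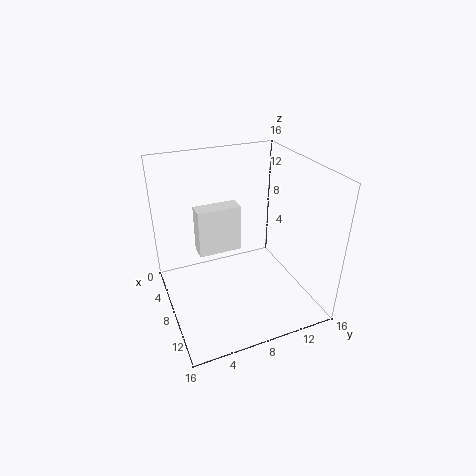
cx = 4.5; cy = 4; cz = 5.5; w = 2; h = 5.5; color = 'white'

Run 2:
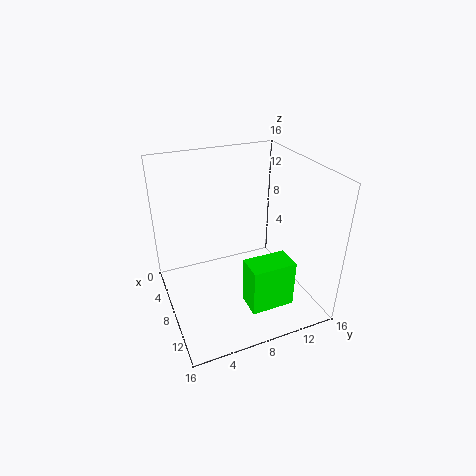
cx = 9.5; cy = 8; cz = 0.5; w = 3; h = 5.5; color = 'lime'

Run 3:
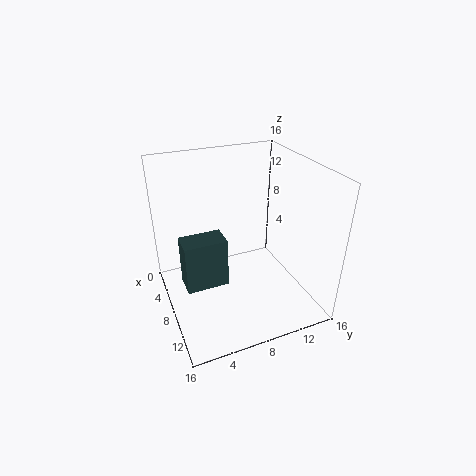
cx = 4.5; cy = 2; cz = 1.5; w = 3; h = 6; color = 'darkslategray'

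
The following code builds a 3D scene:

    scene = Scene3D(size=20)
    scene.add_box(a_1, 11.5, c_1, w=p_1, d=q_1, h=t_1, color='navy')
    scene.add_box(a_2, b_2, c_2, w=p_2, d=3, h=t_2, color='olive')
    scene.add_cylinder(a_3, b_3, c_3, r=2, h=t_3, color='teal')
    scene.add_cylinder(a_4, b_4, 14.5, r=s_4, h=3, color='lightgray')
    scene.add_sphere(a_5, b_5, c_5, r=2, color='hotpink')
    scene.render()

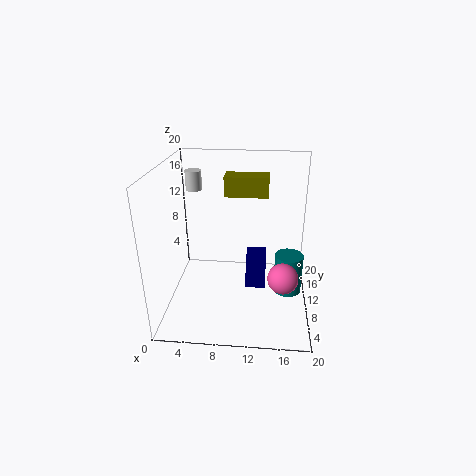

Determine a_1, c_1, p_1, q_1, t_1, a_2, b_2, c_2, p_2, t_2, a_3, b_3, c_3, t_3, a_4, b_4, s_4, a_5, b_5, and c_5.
a_1 = 11; c_1 = 0.75; p_1 = 3; q_1 = 4; t_1 = 5; a_2 = 8; b_2 = 11; c_2 = 15.5; p_2 = 6; t_2 = 2.75; a_3 = 17.25; b_3 = 10.25; c_3 = 1.75; t_3 = 5.75; a_4 = 2.5; b_4 = 17; s_4 = 1.25; a_5 = 16.25; b_5 = 5.75; c_5 = 6.5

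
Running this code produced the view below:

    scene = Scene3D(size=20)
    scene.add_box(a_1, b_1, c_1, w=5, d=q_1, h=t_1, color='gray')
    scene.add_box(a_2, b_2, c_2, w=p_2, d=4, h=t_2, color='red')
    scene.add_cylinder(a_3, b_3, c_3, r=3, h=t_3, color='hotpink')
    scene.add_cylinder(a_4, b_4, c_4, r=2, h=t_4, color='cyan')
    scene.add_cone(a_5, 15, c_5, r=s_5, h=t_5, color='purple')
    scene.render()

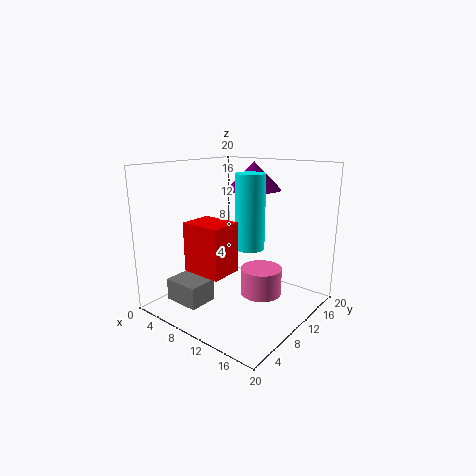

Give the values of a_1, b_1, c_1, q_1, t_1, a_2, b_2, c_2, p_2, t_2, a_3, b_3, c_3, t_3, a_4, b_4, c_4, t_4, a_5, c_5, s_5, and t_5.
a_1 = 4, b_1 = 2, c_1 = 2, q_1 = 4, t_1 = 3, a_2 = 9, b_2 = 1, c_2 = 8, p_2 = 5, t_2 = 6, a_3 = 12, b_3 = 13, c_3 = 1, t_3 = 4, a_4 = 12, b_4 = 10, c_4 = 9, t_4 = 10, a_5 = 9, c_5 = 16, s_5 = 4, t_5 = 4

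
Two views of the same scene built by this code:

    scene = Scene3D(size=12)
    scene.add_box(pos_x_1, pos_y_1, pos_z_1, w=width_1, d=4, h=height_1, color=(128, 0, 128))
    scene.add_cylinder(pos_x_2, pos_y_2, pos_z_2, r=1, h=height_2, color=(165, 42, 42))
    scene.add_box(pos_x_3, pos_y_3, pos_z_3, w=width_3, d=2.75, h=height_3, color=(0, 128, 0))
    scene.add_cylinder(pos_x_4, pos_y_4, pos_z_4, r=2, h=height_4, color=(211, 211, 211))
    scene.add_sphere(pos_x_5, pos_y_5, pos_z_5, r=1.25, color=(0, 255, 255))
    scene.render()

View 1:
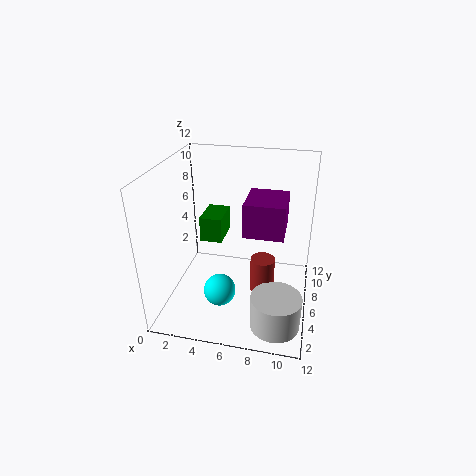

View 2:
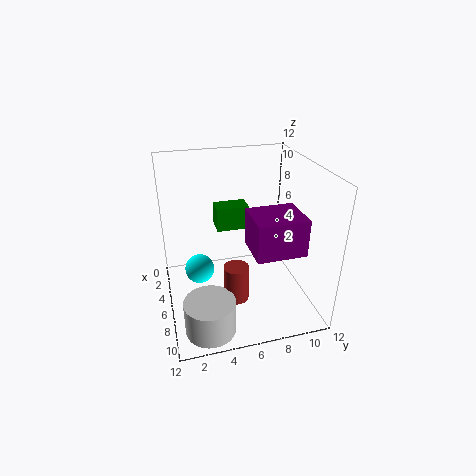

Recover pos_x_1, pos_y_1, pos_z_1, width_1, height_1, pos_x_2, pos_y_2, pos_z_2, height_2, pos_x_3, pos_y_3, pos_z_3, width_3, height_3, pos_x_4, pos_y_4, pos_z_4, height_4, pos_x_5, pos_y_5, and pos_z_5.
pos_x_1 = 6.25
pos_y_1 = 6.5
pos_z_1 = 5.75
width_1 = 3.5
height_1 = 3
pos_x_2 = 8.25
pos_y_2 = 5.25
pos_z_2 = 1.75
height_2 = 3
pos_x_3 = 3.25
pos_y_3 = 4.5
pos_z_3 = 6.25
width_3 = 1.75
height_3 = 2
pos_x_4 = 9.75
pos_y_4 = 2.75
pos_z_4 = 0.25
height_4 = 2.75
pos_x_5 = 5.25
pos_y_5 = 2.75
pos_z_5 = 3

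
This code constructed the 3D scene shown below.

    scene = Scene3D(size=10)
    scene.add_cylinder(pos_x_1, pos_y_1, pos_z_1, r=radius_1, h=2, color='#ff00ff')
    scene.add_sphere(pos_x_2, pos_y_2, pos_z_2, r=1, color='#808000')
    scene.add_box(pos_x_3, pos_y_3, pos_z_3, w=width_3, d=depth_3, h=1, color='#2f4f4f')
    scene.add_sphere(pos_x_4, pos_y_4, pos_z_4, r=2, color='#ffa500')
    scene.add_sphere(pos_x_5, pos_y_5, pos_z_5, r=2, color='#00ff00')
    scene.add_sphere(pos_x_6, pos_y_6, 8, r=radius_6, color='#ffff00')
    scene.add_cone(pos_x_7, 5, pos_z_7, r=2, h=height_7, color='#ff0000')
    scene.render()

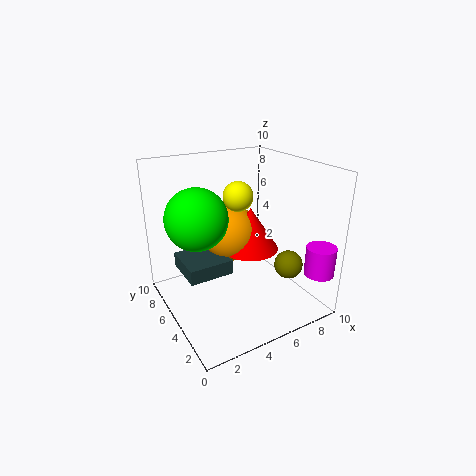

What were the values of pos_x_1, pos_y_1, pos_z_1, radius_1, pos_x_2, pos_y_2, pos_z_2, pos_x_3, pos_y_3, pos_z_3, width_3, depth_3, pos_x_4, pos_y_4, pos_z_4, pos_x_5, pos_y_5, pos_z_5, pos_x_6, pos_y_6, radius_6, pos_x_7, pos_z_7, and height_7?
pos_x_1 = 9; pos_y_1 = 1; pos_z_1 = 3; radius_1 = 1; pos_x_2 = 8; pos_y_2 = 3; pos_z_2 = 3; pos_x_3 = 1; pos_y_3 = 4; pos_z_3 = 3; width_3 = 3; depth_3 = 3; pos_x_4 = 5; pos_y_4 = 6; pos_z_4 = 5; pos_x_5 = 2; pos_y_5 = 5; pos_z_5 = 7; pos_x_6 = 5; pos_y_6 = 5; radius_6 = 1; pos_x_7 = 6; pos_z_7 = 4; height_7 = 3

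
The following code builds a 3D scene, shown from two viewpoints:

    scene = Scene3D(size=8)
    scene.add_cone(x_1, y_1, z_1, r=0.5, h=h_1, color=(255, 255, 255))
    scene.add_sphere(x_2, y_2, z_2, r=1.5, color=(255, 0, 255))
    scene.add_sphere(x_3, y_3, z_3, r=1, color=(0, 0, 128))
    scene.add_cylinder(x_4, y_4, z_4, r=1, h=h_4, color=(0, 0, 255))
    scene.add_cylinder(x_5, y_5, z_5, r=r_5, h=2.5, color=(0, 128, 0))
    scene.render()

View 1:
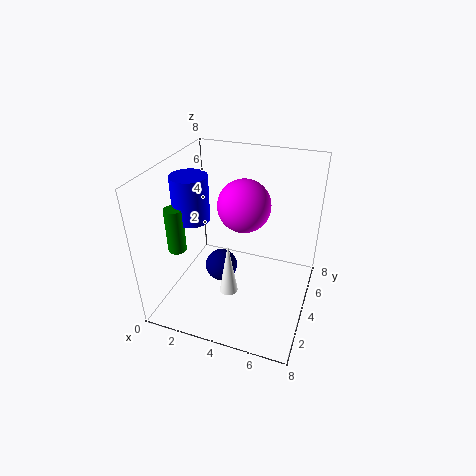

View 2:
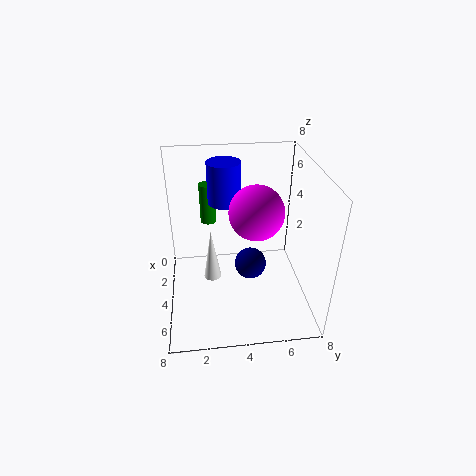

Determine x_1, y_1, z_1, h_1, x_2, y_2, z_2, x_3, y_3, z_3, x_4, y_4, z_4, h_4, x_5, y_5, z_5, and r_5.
x_1 = 4
y_1 = 2.5
z_1 = 1.5
h_1 = 3
x_2 = 4
y_2 = 5
z_2 = 5.5
x_3 = 2.5
y_3 = 5
z_3 = 1
x_4 = 1.5
y_4 = 3.5
z_4 = 5
h_4 = 2.5
x_5 = 1
y_5 = 2.5
z_5 = 3.5
r_5 = 0.5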